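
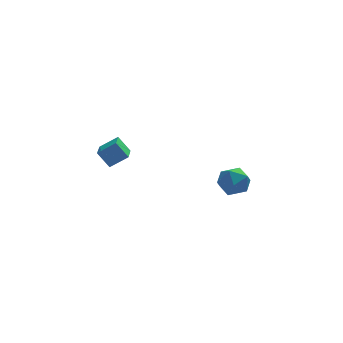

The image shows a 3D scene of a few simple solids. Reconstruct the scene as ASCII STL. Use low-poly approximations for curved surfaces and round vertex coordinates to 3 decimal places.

solid 
facet normal -0.831 0.004 -0.557
outer loop
vertex -3.814 -2.39 4.142
vertex -3.531 -0.943 3.731
vertex -3.263 -2.732 3.317
endloop
endfacet
facet normal -0.185 -0.945 0.268
outer loop
vertex -2.349 -2.737 3.929
vertex -3.814 -2.39 4.142
vertex -3.263 -2.732 3.317
endloop
endfacet
facet normal -0.831 0.004 -0.557
outer loop
vertex -3.263 -2.732 3.317
vertex -3.531 -0.943 3.731
vertex -2.98 -1.285 2.906
endloop
endfacet
facet normal 0.525 -0.326 -0.786
outer loop
vertex -2.98 -1.285 2.906
vertex -2.349 -2.737 3.929
vertex -3.263 -2.732 3.317
endloop
endfacet
facet normal -0.525 0.326 0.786
outer loop
vertex -3.814 -2.39 4.142
vertex -2.617 -0.948 4.343
vertex -3.531 -0.943 3.731
endloop
endfacet
facet normal -0.185 -0.945 0.268
outer loop
vertex -2.9 -2.395 4.754
vertex -3.814 -2.39 4.142
vertex -2.349 -2.737 3.929
endloop
endfacet
facet normal -0.525 0.326 0.786
outer loop
vertex -2.9 -2.395 4.754
vertex -2.617 -0.948 4.343
vertex -3.814 -2.39 4.142
endloop
endfacet
facet normal 0.185 0.945 -0.268
outer loop
vertex -3.531 -0.943 3.731
vertex -2.617 -0.948 4.343
vertex -2.98 -1.285 2.906
endloop
endfacet
facet normal 0.525 -0.326 -0.786
outer loop
vertex -2.066 -1.29 3.518
vertex -2.349 -2.737 3.929
vertex -2.98 -1.285 2.906
endloop
endfacet
facet normal 0.185 0.945 -0.268
outer loop
vertex -2.98 -1.285 2.906
vertex -2.617 -0.948 4.343
vertex -2.066 -1.29 3.518
endloop
endfacet
facet normal 0.831 -0.004 0.557
outer loop
vertex -2.066 -1.29 3.518
vertex -2.9 -2.395 4.754
vertex -2.349 -2.737 3.929
endloop
endfacet
facet normal 0.831 -0.004 0.557
outer loop
vertex -2.617 -0.948 4.343
vertex -2.9 -2.395 4.754
vertex -2.066 -1.29 3.518
endloop
endfacet
facet normal -0.927 0.375 -0.019
outer loop
vertex 2.994 1.932 -1.463
vertex 2.719 1.289 -0.75
vertex 3.078 2.188 -0.501
endloop
endfacet
facet normal -0.447 0.873 -0.193
outer loop
vertex 2.994 1.932 -1.463
vertex 3.078 2.188 -0.501
vertex 3.806 2.418 -1.144
endloop
endfacet
facet normal -0.084 0.641 -0.763
outer loop
vertex 2.994 1.932 -1.463
vertex 3.806 2.418 -1.144
vertex 3.898 1.662 -1.79
endloop
endfacet
facet normal -0.340 0.000 -0.940
outer loop
vertex 2.994 1.932 -1.463
vertex 3.898 1.662 -1.79
vertex 3.226 0.965 -1.547
endloop
endfacet
facet normal -0.861 -0.165 -0.481
outer loop
vertex 2.994 1.932 -1.463
vertex 3.226 0.965 -1.547
vertex 2.719 1.289 -0.75
endloop
endfacet
facet normal 0.013 0.937 0.350
outer loop
vertex 3.806 2.418 -1.144
vertex 3.078 2.188 -0.501
vertex 4.034 2.075 -0.233
endloop
endfacet
facet normal -0.764 0.130 0.631
outer loop
vertex 3.078 2.188 -0.501
vertex 2.719 1.289 -0.75
vertex 3.362 1.378 0.01
endloop
endfacet
facet normal -0.658 -0.744 -0.116
outer loop
vertex 2.719 1.289 -0.75
vertex 3.226 0.965 -1.547
vertex 3.454 0.622 -0.636
endloop
endfacet
facet normal 0.184 -0.477 -0.859
outer loop
vertex 3.226 0.965 -1.547
vertex 3.898 1.662 -1.79
vertex 4.182 0.852 -1.279
endloop
endfacet
facet normal 0.598 0.561 -0.572
outer loop
vertex 3.898 1.662 -1.79
vertex 3.806 2.418 -1.144
vertex 4.541 1.751 -1.03
endloop
endfacet
facet normal 0.340 -0.000 0.940
outer loop
vertex 4.266 1.108 -0.317
vertex 4.034 2.075 -0.233
vertex 3.362 1.378 0.01
endloop
endfacet
facet normal 0.084 -0.641 0.763
outer loop
vertex 4.266 1.108 -0.317
vertex 3.362 1.378 0.01
vertex 3.454 0.622 -0.636
endloop
endfacet
facet normal 0.447 -0.873 0.193
outer loop
vertex 4.266 1.108 -0.317
vertex 3.454 0.622 -0.636
vertex 4.182 0.852 -1.279
endloop
endfacet
facet normal 0.927 -0.375 0.019
outer loop
vertex 4.266 1.108 -0.317
vertex 4.182 0.852 -1.279
vertex 4.541 1.751 -1.03
endloop
endfacet
facet normal 0.861 0.165 0.481
outer loop
vertex 4.266 1.108 -0.317
vertex 4.541 1.751 -1.03
vertex 4.034 2.075 -0.233
endloop
endfacet
facet normal -0.184 0.477 0.859
outer loop
vertex 3.362 1.378 0.01
vertex 4.034 2.075 -0.233
vertex 3.078 2.188 -0.501
endloop
endfacet
facet normal -0.598 -0.561 0.572
outer loop
vertex 3.454 0.622 -0.636
vertex 3.362 1.378 0.01
vertex 2.719 1.289 -0.75
endloop
endfacet
facet normal -0.013 -0.937 -0.350
outer loop
vertex 4.182 0.852 -1.279
vertex 3.454 0.622 -0.636
vertex 3.226 0.965 -1.547
endloop
endfacet
facet normal 0.764 -0.130 -0.631
outer loop
vertex 4.541 1.751 -1.03
vertex 4.182 0.852 -1.279
vertex 3.898 1.662 -1.79
endloop
endfacet
facet normal 0.658 0.744 0.116
outer loop
vertex 4.034 2.075 -0.233
vertex 4.541 1.751 -1.03
vertex 3.806 2.418 -1.144
endloop
endfacet

endsolid


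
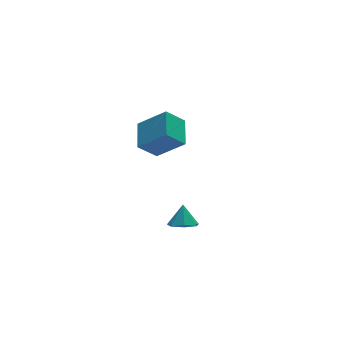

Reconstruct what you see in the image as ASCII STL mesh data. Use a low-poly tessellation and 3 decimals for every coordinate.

solid 
facet normal -0.205 -0.497 -0.843
outer loop
vertex -2.505 -4.751 -0.456
vertex -2.961 -4.153 -0.697
vertex -2.188 -4.264 -0.82
endloop
endfacet
facet normal 0.845 -0.170 0.508
outer loop
vertex -2.505 -4.751 -0.456
vertex -2.188 -4.264 -0.82
vertex -2.719 -3.567 0.297
endloop
endfacet
facet normal -0.206 -0.498 -0.842
outer loop
vertex -2.188 -4.264 -0.82
vertex -2.961 -4.153 -0.697
vertex -2.454 -3.694 -1.092
endloop
endfacet
facet normal 0.875 0.468 0.124
outer loop
vertex -2.188 -4.264 -0.82
vertex -2.454 -3.694 -1.092
vertex -2.719 -3.567 0.297
endloop
endfacet
facet normal -0.206 -0.498 -0.843
outer loop
vertex -2.454 -3.694 -1.092
vertex -2.961 -4.153 -0.697
vertex -3.101 -3.469 -1.067
endloop
endfacet
facet normal 0.328 0.945 -0.024
outer loop
vertex -2.454 -3.694 -1.092
vertex -3.101 -3.469 -1.067
vertex -2.719 -3.567 0.297
endloop
endfacet
facet normal -0.204 -0.498 -0.843
outer loop
vertex -3.101 -3.469 -1.067
vertex -2.961 -4.153 -0.697
vertex -3.643 -3.76 -0.764
endloop
endfacet
facet normal -0.389 0.905 0.174
outer loop
vertex -3.101 -3.469 -1.067
vertex -3.643 -3.76 -0.764
vertex -2.719 -3.567 0.297
endloop
endfacet
facet normal -0.204 -0.497 -0.843
outer loop
vertex -3.643 -3.76 -0.764
vertex -2.961 -4.153 -0.697
vertex -3.671 -4.347 -0.411
endloop
endfacet
facet normal -0.731 0.377 0.568
outer loop
vertex -3.643 -3.76 -0.764
vertex -3.671 -4.347 -0.411
vertex -2.719 -3.567 0.297
endloop
endfacet
facet normal -0.204 -0.497 -0.844
outer loop
vertex -3.671 -4.347 -0.411
vertex -2.961 -4.153 -0.697
vertex -3.164 -4.788 -0.274
endloop
endfacet
facet normal -0.444 -0.242 0.863
outer loop
vertex -3.671 -4.347 -0.411
vertex -3.164 -4.788 -0.274
vertex -2.719 -3.567 0.297
endloop
endfacet
facet normal -0.205 -0.496 -0.844
outer loop
vertex -3.164 -4.788 -0.274
vertex -2.961 -4.153 -0.697
vertex -2.505 -4.751 -0.456
endloop
endfacet
facet normal 0.258 -0.485 0.836
outer loop
vertex -3.164 -4.788 -0.274
vertex -2.505 -4.751 -0.456
vertex -2.719 -3.567 0.297
endloop
endfacet
facet normal -0.600 0.466 -0.650
outer loop
vertex -2.822 2.067 0.353
vertex -2.199 3.585 0.867
vertex -1.802 1.987 -0.646
endloop
endfacet
facet normal -0.362 -0.883 -0.299
outer loop
vertex -0.601 1.055 0.653
vertex -2.822 2.067 0.353
vertex -1.802 1.987 -0.646
endloop
endfacet
facet normal -0.601 0.466 -0.650
outer loop
vertex -1.802 1.987 -0.646
vertex -2.199 3.585 0.867
vertex -1.18 3.506 -0.132
endloop
endfacet
facet normal 0.713 -0.055 -0.699
outer loop
vertex -1.18 3.506 -0.132
vertex -0.601 1.055 0.653
vertex -1.802 1.987 -0.646
endloop
endfacet
facet normal -0.713 0.056 0.699
outer loop
vertex -2.822 2.067 0.353
vertex -0.998 2.653 2.166
vertex -2.199 3.585 0.867
endloop
endfacet
facet normal -0.362 -0.883 -0.299
outer loop
vertex -1.62 1.134 1.652
vertex -2.822 2.067 0.353
vertex -0.601 1.055 0.653
endloop
endfacet
facet normal -0.713 0.055 0.699
outer loop
vertex -1.62 1.134 1.652
vertex -0.998 2.653 2.166
vertex -2.822 2.067 0.353
endloop
endfacet
facet normal 0.362 0.883 0.299
outer loop
vertex -2.199 3.585 0.867
vertex -0.998 2.653 2.166
vertex -1.18 3.506 -0.132
endloop
endfacet
facet normal 0.713 -0.056 -0.699
outer loop
vertex 0.022 2.573 1.167
vertex -0.601 1.055 0.653
vertex -1.18 3.506 -0.132
endloop
endfacet
facet normal 0.362 0.883 0.299
outer loop
vertex -1.18 3.506 -0.132
vertex -0.998 2.653 2.166
vertex 0.022 2.573 1.167
endloop
endfacet
facet normal 0.601 -0.466 0.649
outer loop
vertex 0.022 2.573 1.167
vertex -1.62 1.134 1.652
vertex -0.601 1.055 0.653
endloop
endfacet
facet normal 0.600 -0.466 0.650
outer loop
vertex -0.998 2.653 2.166
vertex -1.62 1.134 1.652
vertex 0.022 2.573 1.167
endloop
endfacet

endsolid


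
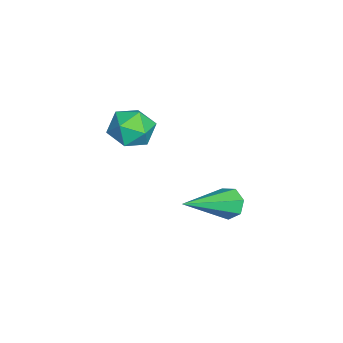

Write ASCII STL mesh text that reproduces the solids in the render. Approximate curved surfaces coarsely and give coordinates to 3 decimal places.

solid 
facet normal -0.525 0.592 0.612
outer loop
vertex -2.016 1.797 1.028
vertex -2.425 1.272 1.185
vertex -1.862 1.389 1.555
endloop
endfacet
facet normal 0.157 0.803 0.575
outer loop
vertex -2.016 1.797 1.028
vertex -1.862 1.389 1.555
vertex -1.37 1.598 1.129
endloop
endfacet
facet normal 0.308 0.945 -0.108
outer loop
vertex -2.016 1.797 1.028
vertex -1.37 1.598 1.129
vertex -1.628 1.61 0.497
endloop
endfacet
facet normal -0.280 0.823 -0.494
outer loop
vertex -2.016 1.797 1.028
vertex -1.628 1.61 0.497
vertex -2.28 1.409 0.531
endloop
endfacet
facet normal -0.795 0.605 -0.050
outer loop
vertex -2.016 1.797 1.028
vertex -2.28 1.409 0.531
vertex -2.425 1.272 1.185
endloop
endfacet
facet normal 0.568 0.257 0.782
outer loop
vertex -1.37 1.598 1.129
vertex -1.862 1.389 1.555
vertex -1.38 0.951 1.349
endloop
endfacet
facet normal -0.535 -0.084 0.841
outer loop
vertex -1.862 1.389 1.555
vertex -2.425 1.272 1.185
vertex -2.032 0.75 1.383
endloop
endfacet
facet normal -0.972 -0.063 -0.229
outer loop
vertex -2.425 1.272 1.185
vertex -2.28 1.409 0.531
vertex -2.29 0.762 0.751
endloop
endfacet
facet normal -0.139 0.292 -0.946
outer loop
vertex -2.28 1.409 0.531
vertex -1.628 1.61 0.497
vertex -1.798 0.971 0.325
endloop
endfacet
facet normal 0.811 0.489 -0.322
outer loop
vertex -1.628 1.61 0.497
vertex -1.37 1.598 1.129
vertex -1.235 1.088 0.695
endloop
endfacet
facet normal 0.280 -0.823 0.494
outer loop
vertex -1.644 0.563 0.852
vertex -1.38 0.951 1.349
vertex -2.032 0.75 1.383
endloop
endfacet
facet normal -0.308 -0.945 0.108
outer loop
vertex -1.644 0.563 0.852
vertex -2.032 0.75 1.383
vertex -2.29 0.762 0.751
endloop
endfacet
facet normal -0.157 -0.803 -0.575
outer loop
vertex -1.644 0.563 0.852
vertex -2.29 0.762 0.751
vertex -1.798 0.971 0.325
endloop
endfacet
facet normal 0.525 -0.592 -0.612
outer loop
vertex -1.644 0.563 0.852
vertex -1.798 0.971 0.325
vertex -1.235 1.088 0.695
endloop
endfacet
facet normal 0.795 -0.605 0.050
outer loop
vertex -1.644 0.563 0.852
vertex -1.235 1.088 0.695
vertex -1.38 0.951 1.349
endloop
endfacet
facet normal 0.139 -0.292 0.946
outer loop
vertex -2.032 0.75 1.383
vertex -1.38 0.951 1.349
vertex -1.862 1.389 1.555
endloop
endfacet
facet normal -0.811 -0.489 0.322
outer loop
vertex -2.29 0.762 0.751
vertex -2.032 0.75 1.383
vertex -2.425 1.272 1.185
endloop
endfacet
facet normal -0.568 -0.257 -0.782
outer loop
vertex -1.798 0.971 0.325
vertex -2.29 0.762 0.751
vertex -2.28 1.409 0.531
endloop
endfacet
facet normal 0.535 0.084 -0.841
outer loop
vertex -1.235 1.088 0.695
vertex -1.798 0.971 0.325
vertex -1.628 1.61 0.497
endloop
endfacet
facet normal 0.972 0.063 0.229
outer loop
vertex -1.38 0.951 1.349
vertex -1.235 1.088 0.695
vertex -1.37 1.598 1.129
endloop
endfacet
facet normal -0.669 0.543 -0.507
outer loop
vertex -2.076 3.99 -2.455
vertex -2.433 3.637 -2.362
vertex -2.311 4.047 -2.084
endloop
endfacet
facet normal 0.658 0.686 0.311
outer loop
vertex -2.076 3.99 -2.455
vertex -2.311 4.047 -2.084
vertex -1.107 2.563 -1.358
endloop
endfacet
facet normal -0.670 0.543 -0.507
outer loop
vertex -2.311 4.047 -2.084
vertex -2.433 3.637 -2.362
vertex -2.637 3.796 -1.922
endloop
endfacet
facet normal 0.065 0.480 0.875
outer loop
vertex -2.311 4.047 -2.084
vertex -2.637 3.796 -1.922
vertex -1.107 2.563 -1.358
endloop
endfacet
facet normal -0.670 0.543 -0.507
outer loop
vertex -2.637 3.796 -1.922
vertex -2.433 3.637 -2.362
vertex -2.81 3.425 -2.091
endloop
endfacet
facet normal -0.464 -0.179 0.868
outer loop
vertex -2.637 3.796 -1.922
vertex -2.81 3.425 -2.091
vertex -1.107 2.563 -1.358
endloop
endfacet
facet normal -0.670 0.542 -0.508
outer loop
vertex -2.81 3.425 -2.091
vertex -2.433 3.637 -2.362
vertex -2.698 3.214 -2.464
endloop
endfacet
facet normal -0.529 -0.797 0.292
outer loop
vertex -2.81 3.425 -2.091
vertex -2.698 3.214 -2.464
vertex -1.107 2.563 -1.358
endloop
endfacet
facet normal -0.670 0.542 -0.507
outer loop
vertex -2.698 3.214 -2.464
vertex -2.433 3.637 -2.362
vertex -2.387 3.322 -2.76
endloop
endfacet
facet normal -0.081 -0.906 -0.416
outer loop
vertex -2.698 3.214 -2.464
vertex -2.387 3.322 -2.76
vertex -1.107 2.563 -1.358
endloop
endfacet
facet normal -0.670 0.542 -0.507
outer loop
vertex -2.387 3.322 -2.76
vertex -2.433 3.637 -2.362
vertex -2.111 3.667 -2.756
endloop
endfacet
facet normal 0.542 -0.425 -0.725
outer loop
vertex -2.387 3.322 -2.76
vertex -2.111 3.667 -2.756
vertex -1.107 2.563 -1.358
endloop
endfacet
facet normal -0.670 0.544 -0.506
outer loop
vertex -2.111 3.667 -2.756
vertex -2.433 3.637 -2.362
vertex -2.076 3.99 -2.455
endloop
endfacet
facet normal 0.871 0.281 -0.403
outer loop
vertex -2.111 3.667 -2.756
vertex -2.076 3.99 -2.455
vertex -1.107 2.563 -1.358
endloop
endfacet

endsolid


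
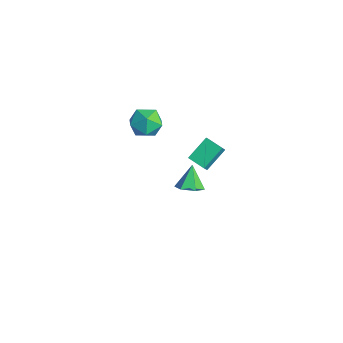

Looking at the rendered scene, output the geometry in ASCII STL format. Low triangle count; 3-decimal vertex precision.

solid 
facet normal 0.472 -0.341 -0.813
outer loop
vertex -1.881 1.364 -4.039
vertex -2.645 1.349 -4.476
vertex -2.144 2.073 -4.489
endloop
endfacet
facet normal 0.544 0.584 0.603
outer loop
vertex -1.881 1.364 -4.039
vertex -2.144 2.073 -4.489
vertex -3.395 1.891 -3.184
endloop
endfacet
facet normal 0.472 -0.342 -0.812
outer loop
vertex -2.144 2.073 -4.489
vertex -2.645 1.349 -4.476
vertex -2.908 2.058 -4.927
endloop
endfacet
facet normal -0.064 0.995 0.077
outer loop
vertex -2.144 2.073 -4.489
vertex -2.908 2.058 -4.927
vertex -3.395 1.891 -3.184
endloop
endfacet
facet normal 0.472 -0.342 -0.813
outer loop
vertex -2.908 2.058 -4.927
vertex -2.645 1.349 -4.476
vertex -3.408 1.334 -4.913
endloop
endfacet
facet normal -0.812 0.557 -0.173
outer loop
vertex -2.908 2.058 -4.927
vertex -3.408 1.334 -4.913
vertex -3.395 1.891 -3.184
endloop
endfacet
facet normal 0.472 -0.341 -0.813
outer loop
vertex -3.408 1.334 -4.913
vertex -2.645 1.349 -4.476
vertex -3.145 0.625 -4.463
endloop
endfacet
facet normal -0.952 -0.289 0.100
outer loop
vertex -3.408 1.334 -4.913
vertex -3.145 0.625 -4.463
vertex -3.395 1.891 -3.184
endloop
endfacet
facet normal 0.472 -0.340 -0.813
outer loop
vertex -3.145 0.625 -4.463
vertex -2.645 1.349 -4.476
vertex -2.381 0.64 -4.026
endloop
endfacet
facet normal -0.344 -0.700 0.626
outer loop
vertex -3.145 0.625 -4.463
vertex -2.381 0.64 -4.026
vertex -3.395 1.891 -3.184
endloop
endfacet
facet normal 0.472 -0.340 -0.813
outer loop
vertex -2.381 0.64 -4.026
vertex -2.645 1.349 -4.476
vertex -1.881 1.364 -4.039
endloop
endfacet
facet normal 0.403 -0.263 0.876
outer loop
vertex -2.381 0.64 -4.026
vertex -1.881 1.364 -4.039
vertex -3.395 1.891 -3.184
endloop
endfacet
facet normal -0.452 0.434 -0.779
outer loop
vertex -0.602 1.509 1.957
vertex 0.364 1.998 1.669
vertex -0.231 0.233 1.03
endloop
endfacet
facet normal -0.862 -0.437 0.257
outer loop
vertex 0.176 -0.158 1.731
vertex -0.602 1.509 1.957
vertex -0.231 0.233 1.03
endloop
endfacet
facet normal -0.452 0.434 -0.779
outer loop
vertex -0.231 0.233 1.03
vertex 0.364 1.998 1.669
vertex 0.735 0.722 0.742
endloop
endfacet
facet normal 0.228 -0.788 -0.572
outer loop
vertex 0.735 0.722 0.742
vertex 0.176 -0.158 1.731
vertex -0.231 0.233 1.03
endloop
endfacet
facet normal -0.228 0.788 0.572
outer loop
vertex -0.602 1.509 1.957
vertex 0.771 1.607 2.37
vertex 0.364 1.998 1.669
endloop
endfacet
facet normal -0.862 -0.437 0.257
outer loop
vertex -0.195 1.118 2.658
vertex -0.602 1.509 1.957
vertex 0.176 -0.158 1.731
endloop
endfacet
facet normal -0.228 0.788 0.572
outer loop
vertex -0.195 1.118 2.658
vertex 0.771 1.607 2.37
vertex -0.602 1.509 1.957
endloop
endfacet
facet normal 0.862 0.437 -0.257
outer loop
vertex 0.364 1.998 1.669
vertex 0.771 1.607 2.37
vertex 0.735 0.722 0.742
endloop
endfacet
facet normal 0.228 -0.788 -0.572
outer loop
vertex 1.142 0.331 1.443
vertex 0.176 -0.158 1.731
vertex 0.735 0.722 0.742
endloop
endfacet
facet normal 0.862 0.437 -0.257
outer loop
vertex 0.735 0.722 0.742
vertex 0.771 1.607 2.37
vertex 1.142 0.331 1.443
endloop
endfacet
facet normal 0.452 -0.434 0.779
outer loop
vertex 1.142 0.331 1.443
vertex -0.195 1.118 2.658
vertex 0.176 -0.158 1.731
endloop
endfacet
facet normal 0.452 -0.434 0.779
outer loop
vertex 0.771 1.607 2.37
vertex -0.195 1.118 2.658
vertex 1.142 0.331 1.443
endloop
endfacet
facet normal -0.065 0.087 0.994
outer loop
vertex -2.237 -0.916 4.238
vertex -2.672 -1.895 4.295
vertex -1.608 -1.777 4.354
endloop
endfacet
facet normal 0.490 0.458 0.741
outer loop
vertex -2.237 -0.916 4.238
vertex -1.608 -1.777 4.354
vertex -1.324 -0.992 3.681
endloop
endfacet
facet normal 0.242 0.932 0.269
outer loop
vertex -2.237 -0.916 4.238
vertex -1.324 -0.992 3.681
vertex -2.212 -0.625 3.206
endloop
endfacet
facet normal -0.467 0.854 0.230
outer loop
vertex -2.237 -0.916 4.238
vertex -2.212 -0.625 3.206
vertex -3.046 -1.183 3.586
endloop
endfacet
facet normal -0.656 0.331 0.678
outer loop
vertex -2.237 -0.916 4.238
vertex -3.046 -1.183 3.586
vertex -2.672 -1.895 4.295
endloop
endfacet
facet normal 0.919 0.006 0.395
outer loop
vertex -1.324 -0.992 3.681
vertex -1.608 -1.777 4.354
vertex -1.194 -2.017 3.394
endloop
endfacet
facet normal 0.021 -0.595 0.803
outer loop
vertex -1.608 -1.777 4.354
vertex -2.672 -1.895 4.295
vertex -2.028 -2.575 3.774
endloop
endfacet
facet normal -0.935 -0.200 0.292
outer loop
vertex -2.672 -1.895 4.295
vertex -3.046 -1.183 3.586
vertex -2.916 -2.208 3.299
endloop
endfacet
facet normal -0.629 0.646 -0.433
outer loop
vertex -3.046 -1.183 3.586
vertex -2.212 -0.625 3.206
vertex -2.632 -1.423 2.626
endloop
endfacet
facet normal 0.517 0.772 -0.369
outer loop
vertex -2.212 -0.625 3.206
vertex -1.324 -0.992 3.681
vertex -1.568 -1.305 2.685
endloop
endfacet
facet normal 0.467 -0.854 -0.230
outer loop
vertex -2.003 -2.284 2.742
vertex -1.194 -2.017 3.394
vertex -2.028 -2.575 3.774
endloop
endfacet
facet normal -0.242 -0.932 -0.269
outer loop
vertex -2.003 -2.284 2.742
vertex -2.028 -2.575 3.774
vertex -2.916 -2.208 3.299
endloop
endfacet
facet normal -0.490 -0.458 -0.741
outer loop
vertex -2.003 -2.284 2.742
vertex -2.916 -2.208 3.299
vertex -2.632 -1.423 2.626
endloop
endfacet
facet normal 0.065 -0.087 -0.994
outer loop
vertex -2.003 -2.284 2.742
vertex -2.632 -1.423 2.626
vertex -1.568 -1.305 2.685
endloop
endfacet
facet normal 0.656 -0.331 -0.678
outer loop
vertex -2.003 -2.284 2.742
vertex -1.568 -1.305 2.685
vertex -1.194 -2.017 3.394
endloop
endfacet
facet normal 0.629 -0.646 0.433
outer loop
vertex -2.028 -2.575 3.774
vertex -1.194 -2.017 3.394
vertex -1.608 -1.777 4.354
endloop
endfacet
facet normal -0.517 -0.772 0.369
outer loop
vertex -2.916 -2.208 3.299
vertex -2.028 -2.575 3.774
vertex -2.672 -1.895 4.295
endloop
endfacet
facet normal -0.919 -0.006 -0.395
outer loop
vertex -2.632 -1.423 2.626
vertex -2.916 -2.208 3.299
vertex -3.046 -1.183 3.586
endloop
endfacet
facet normal -0.021 0.595 -0.803
outer loop
vertex -1.568 -1.305 2.685
vertex -2.632 -1.423 2.626
vertex -2.212 -0.625 3.206
endloop
endfacet
facet normal 0.935 0.200 -0.292
outer loop
vertex -1.194 -2.017 3.394
vertex -1.568 -1.305 2.685
vertex -1.324 -0.992 3.681
endloop
endfacet

endsolid


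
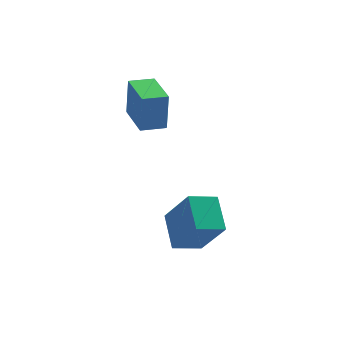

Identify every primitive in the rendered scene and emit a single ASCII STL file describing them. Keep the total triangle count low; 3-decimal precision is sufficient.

solid 
facet normal -0.996 0.043 0.084
outer loop
vertex 1.025 3.089 3.346
vertex 1.08 4.708 3.169
vertex 0.894 2.932 1.87
endloop
endfacet
facet normal -0.033 -0.994 0.109
outer loop
vertex 1.84 2.892 1.791
vertex 1.025 3.089 3.346
vertex 0.894 2.932 1.87
endloop
endfacet
facet normal -0.996 0.043 0.084
outer loop
vertex 0.894 2.932 1.87
vertex 1.08 4.708 3.169
vertex 0.949 4.552 1.694
endloop
endfacet
facet normal -0.087 -0.105 -0.991
outer loop
vertex 0.949 4.552 1.694
vertex 1.84 2.892 1.791
vertex 0.894 2.932 1.87
endloop
endfacet
facet normal 0.087 0.105 0.991
outer loop
vertex 1.025 3.089 3.346
vertex 2.026 4.668 3.09
vertex 1.08 4.708 3.169
endloop
endfacet
facet normal -0.034 -0.994 0.108
outer loop
vertex 1.971 3.048 3.266
vertex 1.025 3.089 3.346
vertex 1.84 2.892 1.791
endloop
endfacet
facet normal 0.088 0.105 0.991
outer loop
vertex 1.971 3.048 3.266
vertex 2.026 4.668 3.09
vertex 1.025 3.089 3.346
endloop
endfacet
facet normal 0.033 0.994 -0.108
outer loop
vertex 1.08 4.708 3.169
vertex 2.026 4.668 3.09
vertex 0.949 4.552 1.694
endloop
endfacet
facet normal -0.088 -0.105 -0.991
outer loop
vertex 1.895 4.511 1.614
vertex 1.84 2.892 1.791
vertex 0.949 4.552 1.694
endloop
endfacet
facet normal 0.034 0.993 -0.109
outer loop
vertex 0.949 4.552 1.694
vertex 2.026 4.668 3.09
vertex 1.895 4.511 1.614
endloop
endfacet
facet normal 0.996 -0.043 -0.084
outer loop
vertex 1.895 4.511 1.614
vertex 1.971 3.048 3.266
vertex 1.84 2.892 1.791
endloop
endfacet
facet normal 0.996 -0.043 -0.084
outer loop
vertex 2.026 4.668 3.09
vertex 1.971 3.048 3.266
vertex 1.895 4.511 1.614
endloop
endfacet
facet normal -0.951 -0.014 0.309
outer loop
vertex 1.469 -0.976 -0.424
vertex 1.658 0.288 0.216
vertex 0.946 -0.104 -1.993
endloop
endfacet
facet normal -0.132 -0.884 -0.448
outer loop
vertex 2.002 -0.088 -2.336
vertex 1.469 -0.976 -0.424
vertex 0.946 -0.104 -1.993
endloop
endfacet
facet normal -0.951 -0.014 0.309
outer loop
vertex 0.946 -0.104 -1.993
vertex 1.658 0.288 0.216
vertex 1.135 1.161 -1.353
endloop
endfacet
facet normal -0.280 0.466 -0.839
outer loop
vertex 1.135 1.161 -1.353
vertex 2.002 -0.088 -2.336
vertex 0.946 -0.104 -1.993
endloop
endfacet
facet normal 0.280 -0.467 0.839
outer loop
vertex 1.469 -0.976 -0.424
vertex 2.714 0.304 -0.127
vertex 1.658 0.288 0.216
endloop
endfacet
facet normal -0.133 -0.884 -0.448
outer loop
vertex 2.525 -0.961 -0.767
vertex 1.469 -0.976 -0.424
vertex 2.002 -0.088 -2.336
endloop
endfacet
facet normal 0.279 -0.466 0.839
outer loop
vertex 2.525 -0.961 -0.767
vertex 2.714 0.304 -0.127
vertex 1.469 -0.976 -0.424
endloop
endfacet
facet normal 0.132 0.884 0.448
outer loop
vertex 1.658 0.288 0.216
vertex 2.714 0.304 -0.127
vertex 1.135 1.161 -1.353
endloop
endfacet
facet normal -0.279 0.467 -0.839
outer loop
vertex 2.191 1.176 -1.696
vertex 2.002 -0.088 -2.336
vertex 1.135 1.161 -1.353
endloop
endfacet
facet normal 0.133 0.884 0.447
outer loop
vertex 1.135 1.161 -1.353
vertex 2.714 0.304 -0.127
vertex 2.191 1.176 -1.696
endloop
endfacet
facet normal 0.951 0.014 -0.309
outer loop
vertex 2.191 1.176 -1.696
vertex 2.525 -0.961 -0.767
vertex 2.002 -0.088 -2.336
endloop
endfacet
facet normal 0.951 0.014 -0.309
outer loop
vertex 2.714 0.304 -0.127
vertex 2.525 -0.961 -0.767
vertex 2.191 1.176 -1.696
endloop
endfacet

endsolid


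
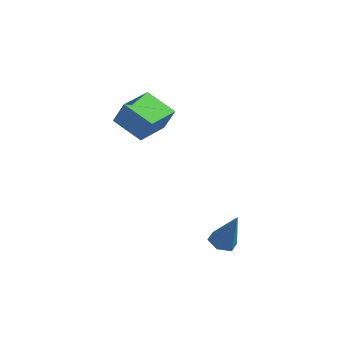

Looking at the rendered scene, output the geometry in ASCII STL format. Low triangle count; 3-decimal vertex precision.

solid 
facet normal -0.851 0.390 0.351
outer loop
vertex -3.878 2.881 1.936
vertex -3.137 4.851 1.547
vertex -4.449 2.833 0.604
endloop
endfacet
facet normal -0.346 -0.920 0.182
outer loop
vertex -2.823 2.089 -0.067
vertex -3.878 2.881 1.936
vertex -4.449 2.833 0.604
endloop
endfacet
facet normal -0.851 0.390 0.351
outer loop
vertex -4.449 2.833 0.604
vertex -3.137 4.851 1.547
vertex -3.708 4.803 0.215
endloop
endfacet
facet normal -0.394 -0.033 -0.918
outer loop
vertex -3.708 4.803 0.215
vertex -2.823 2.089 -0.067
vertex -4.449 2.833 0.604
endloop
endfacet
facet normal 0.394 0.033 0.918
outer loop
vertex -3.878 2.881 1.936
vertex -1.511 4.107 0.876
vertex -3.137 4.851 1.547
endloop
endfacet
facet normal -0.346 -0.920 0.182
outer loop
vertex -2.252 2.137 1.265
vertex -3.878 2.881 1.936
vertex -2.823 2.089 -0.067
endloop
endfacet
facet normal 0.394 0.033 0.918
outer loop
vertex -2.252 2.137 1.265
vertex -1.511 4.107 0.876
vertex -3.878 2.881 1.936
endloop
endfacet
facet normal 0.346 0.920 -0.182
outer loop
vertex -3.137 4.851 1.547
vertex -1.511 4.107 0.876
vertex -3.708 4.803 0.215
endloop
endfacet
facet normal -0.394 -0.033 -0.918
outer loop
vertex -2.082 4.059 -0.456
vertex -2.823 2.089 -0.067
vertex -3.708 4.803 0.215
endloop
endfacet
facet normal 0.346 0.920 -0.182
outer loop
vertex -3.708 4.803 0.215
vertex -1.511 4.107 0.876
vertex -2.082 4.059 -0.456
endloop
endfacet
facet normal 0.851 -0.390 -0.351
outer loop
vertex -2.082 4.059 -0.456
vertex -2.252 2.137 1.265
vertex -2.823 2.089 -0.067
endloop
endfacet
facet normal 0.851 -0.390 -0.351
outer loop
vertex -1.511 4.107 0.876
vertex -2.252 2.137 1.265
vertex -2.082 4.059 -0.456
endloop
endfacet
facet normal -0.342 -0.044 -0.939
outer loop
vertex 3.06 -2.434 -3.215
vertex 2.387 -2.706 -2.957
vertex 2.492 -1.947 -3.031
endloop
endfacet
facet normal 0.660 0.750 0.052
outer loop
vertex 3.06 -2.434 -3.215
vertex 2.492 -1.947 -3.031
vertex 3.093 -2.614 -1.023
endloop
endfacet
facet normal -0.342 -0.044 -0.939
outer loop
vertex 2.492 -1.947 -3.031
vertex 2.387 -2.706 -2.957
vertex 1.82 -2.22 -2.773
endloop
endfacet
facet normal -0.226 0.902 0.367
outer loop
vertex 2.492 -1.947 -3.031
vertex 1.82 -2.22 -2.773
vertex 3.093 -2.614 -1.023
endloop
endfacet
facet normal -0.343 -0.045 -0.938
outer loop
vertex 1.82 -2.22 -2.773
vertex 2.387 -2.706 -2.957
vertex 1.715 -2.979 -2.698
endloop
endfacet
facet normal -0.779 0.167 0.604
outer loop
vertex 1.82 -2.22 -2.773
vertex 1.715 -2.979 -2.698
vertex 3.093 -2.614 -1.023
endloop
endfacet
facet normal -0.343 -0.046 -0.938
outer loop
vertex 1.715 -2.979 -2.698
vertex 2.387 -2.706 -2.957
vertex 2.283 -3.465 -2.882
endloop
endfacet
facet normal -0.448 -0.723 0.526
outer loop
vertex 1.715 -2.979 -2.698
vertex 2.283 -3.465 -2.882
vertex 3.093 -2.614 -1.023
endloop
endfacet
facet normal -0.342 -0.046 -0.939
outer loop
vertex 2.283 -3.465 -2.882
vertex 2.387 -2.706 -2.957
vertex 2.955 -3.193 -3.14
endloop
endfacet
facet normal 0.435 -0.875 0.211
outer loop
vertex 2.283 -3.465 -2.882
vertex 2.955 -3.193 -3.14
vertex 3.093 -2.614 -1.023
endloop
endfacet
facet normal -0.341 -0.046 -0.939
outer loop
vertex 2.955 -3.193 -3.14
vertex 2.387 -2.706 -2.957
vertex 3.06 -2.434 -3.215
endloop
endfacet
facet normal 0.990 -0.140 -0.026
outer loop
vertex 2.955 -3.193 -3.14
vertex 3.06 -2.434 -3.215
vertex 3.093 -2.614 -1.023
endloop
endfacet

endsolid


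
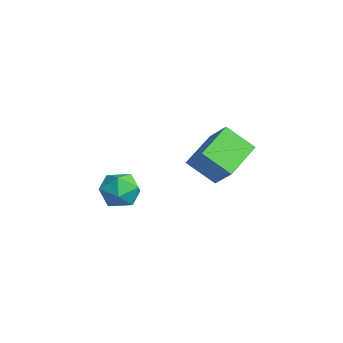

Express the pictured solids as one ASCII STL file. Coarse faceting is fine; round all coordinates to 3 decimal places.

solid 
facet normal -0.701 -0.193 -0.687
outer loop
vertex 0.268 1.749 1.799
vertex -0.676 3.087 2.386
vertex 0.902 2.583 0.917
endloop
endfacet
facet normal 0.543 -0.769 -0.337
outer loop
vertex 1.736 2.813 1.734
vertex 0.268 1.749 1.799
vertex 0.902 2.583 0.917
endloop
endfacet
facet normal -0.701 -0.193 -0.687
outer loop
vertex 0.902 2.583 0.917
vertex -0.676 3.087 2.386
vertex -0.042 3.921 1.504
endloop
endfacet
facet normal 0.463 0.609 -0.644
outer loop
vertex -0.042 3.921 1.504
vertex 1.736 2.813 1.734
vertex 0.902 2.583 0.917
endloop
endfacet
facet normal -0.463 -0.609 0.644
outer loop
vertex 0.268 1.749 1.799
vertex 0.158 3.317 3.203
vertex -0.676 3.087 2.386
endloop
endfacet
facet normal 0.543 -0.769 -0.337
outer loop
vertex 1.102 1.979 2.616
vertex 0.268 1.749 1.799
vertex 1.736 2.813 1.734
endloop
endfacet
facet normal -0.463 -0.609 0.644
outer loop
vertex 1.102 1.979 2.616
vertex 0.158 3.317 3.203
vertex 0.268 1.749 1.799
endloop
endfacet
facet normal -0.543 0.769 0.337
outer loop
vertex -0.676 3.087 2.386
vertex 0.158 3.317 3.203
vertex -0.042 3.921 1.504
endloop
endfacet
facet normal 0.463 0.609 -0.644
outer loop
vertex 0.792 4.151 2.321
vertex 1.736 2.813 1.734
vertex -0.042 3.921 1.504
endloop
endfacet
facet normal -0.543 0.769 0.337
outer loop
vertex -0.042 3.921 1.504
vertex 0.158 3.317 3.203
vertex 0.792 4.151 2.321
endloop
endfacet
facet normal 0.701 0.193 0.687
outer loop
vertex 0.792 4.151 2.321
vertex 1.102 1.979 2.616
vertex 1.736 2.813 1.734
endloop
endfacet
facet normal 0.701 0.193 0.687
outer loop
vertex 0.158 3.317 3.203
vertex 1.102 1.979 2.616
vertex 0.792 4.151 2.321
endloop
endfacet
facet normal -0.521 0.846 0.110
outer loop
vertex 0.6 -0.082 0.959
vertex -0.095 -0.524 1.066
vertex 0.373 -0.321 1.722
endloop
endfacet
facet normal 0.151 0.930 0.336
outer loop
vertex 0.6 -0.082 0.959
vertex 0.373 -0.321 1.722
vertex 1.17 -0.367 1.492
endloop
endfacet
facet normal 0.586 0.783 -0.208
outer loop
vertex 0.6 -0.082 0.959
vertex 1.17 -0.367 1.492
vertex 1.195 -0.598 0.695
endloop
endfacet
facet normal 0.185 0.608 -0.772
outer loop
vertex 0.6 -0.082 0.959
vertex 1.195 -0.598 0.695
vertex 0.413 -0.695 0.431
endloop
endfacet
facet normal -0.500 0.648 -0.575
outer loop
vertex 0.6 -0.082 0.959
vertex 0.413 -0.695 0.431
vertex -0.095 -0.524 1.066
endloop
endfacet
facet normal 0.271 0.451 0.850
outer loop
vertex 1.17 -0.367 1.492
vertex 0.373 -0.321 1.722
vertex 0.827 -0.985 1.929
endloop
endfacet
facet normal -0.816 0.315 0.485
outer loop
vertex 0.373 -0.321 1.722
vertex -0.095 -0.524 1.066
vertex 0.045 -1.082 1.665
endloop
endfacet
facet normal -0.782 -0.007 -0.624
outer loop
vertex -0.095 -0.524 1.066
vertex 0.413 -0.695 0.431
vertex 0.07 -1.313 0.868
endloop
endfacet
facet normal 0.327 -0.070 -0.942
outer loop
vertex 0.413 -0.695 0.431
vertex 1.195 -0.598 0.695
vertex 0.867 -1.359 0.638
endloop
endfacet
facet normal 0.977 0.212 -0.031
outer loop
vertex 1.195 -0.598 0.695
vertex 1.17 -0.367 1.492
vertex 1.335 -1.156 1.294
endloop
endfacet
facet normal -0.185 -0.608 0.772
outer loop
vertex 0.64 -1.598 1.401
vertex 0.827 -0.985 1.929
vertex 0.045 -1.082 1.665
endloop
endfacet
facet normal -0.586 -0.783 0.208
outer loop
vertex 0.64 -1.598 1.401
vertex 0.045 -1.082 1.665
vertex 0.07 -1.313 0.868
endloop
endfacet
facet normal -0.151 -0.930 -0.336
outer loop
vertex 0.64 -1.598 1.401
vertex 0.07 -1.313 0.868
vertex 0.867 -1.359 0.638
endloop
endfacet
facet normal 0.521 -0.846 -0.110
outer loop
vertex 0.64 -1.598 1.401
vertex 0.867 -1.359 0.638
vertex 1.335 -1.156 1.294
endloop
endfacet
facet normal 0.500 -0.648 0.575
outer loop
vertex 0.64 -1.598 1.401
vertex 1.335 -1.156 1.294
vertex 0.827 -0.985 1.929
endloop
endfacet
facet normal -0.327 0.070 0.942
outer loop
vertex 0.045 -1.082 1.665
vertex 0.827 -0.985 1.929
vertex 0.373 -0.321 1.722
endloop
endfacet
facet normal -0.977 -0.212 0.031
outer loop
vertex 0.07 -1.313 0.868
vertex 0.045 -1.082 1.665
vertex -0.095 -0.524 1.066
endloop
endfacet
facet normal -0.271 -0.451 -0.850
outer loop
vertex 0.867 -1.359 0.638
vertex 0.07 -1.313 0.868
vertex 0.413 -0.695 0.431
endloop
endfacet
facet normal 0.816 -0.315 -0.485
outer loop
vertex 1.335 -1.156 1.294
vertex 0.867 -1.359 0.638
vertex 1.195 -0.598 0.695
endloop
endfacet
facet normal 0.782 0.007 0.624
outer loop
vertex 0.827 -0.985 1.929
vertex 1.335 -1.156 1.294
vertex 1.17 -0.367 1.492
endloop
endfacet

endsolid


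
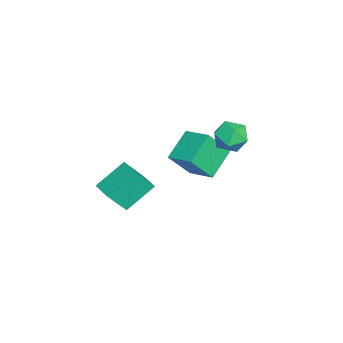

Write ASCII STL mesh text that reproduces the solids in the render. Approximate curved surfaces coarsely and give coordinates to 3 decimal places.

solid 
facet normal -0.125 0.206 0.971
outer loop
vertex -3.085 1.851 0.314
vertex -3.044 0.711 0.561
vertex -2.062 1.341 0.554
endloop
endfacet
facet normal 0.217 0.737 0.640
outer loop
vertex -3.085 1.851 0.314
vertex -2.062 1.341 0.554
vertex -2.138 2.118 -0.314
endloop
endfacet
facet normal -0.200 0.973 0.112
outer loop
vertex -3.085 1.851 0.314
vertex -2.138 2.118 -0.314
vertex -3.167 1.967 -0.844
endloop
endfacet
facet normal -0.801 0.587 0.116
outer loop
vertex -3.085 1.851 0.314
vertex -3.167 1.967 -0.844
vertex -3.727 1.097 -0.303
endloop
endfacet
facet normal -0.754 0.113 0.647
outer loop
vertex -3.085 1.851 0.314
vertex -3.727 1.097 -0.303
vertex -3.044 0.711 0.561
endloop
endfacet
facet normal 0.811 0.469 0.349
outer loop
vertex -2.138 2.118 -0.314
vertex -2.062 1.341 0.554
vertex -1.513 1.143 -0.457
endloop
endfacet
facet normal 0.257 -0.391 0.883
outer loop
vertex -2.062 1.341 0.554
vertex -3.044 0.711 0.561
vertex -2.073 0.273 0.084
endloop
endfacet
facet normal -0.761 -0.540 0.360
outer loop
vertex -3.044 0.711 0.561
vertex -3.727 1.097 -0.303
vertex -3.102 0.122 -0.446
endloop
endfacet
facet normal -0.836 0.228 -0.499
outer loop
vertex -3.727 1.097 -0.303
vertex -3.167 1.967 -0.844
vertex -3.178 0.899 -1.314
endloop
endfacet
facet normal 0.136 0.852 -0.506
outer loop
vertex -3.167 1.967 -0.844
vertex -2.138 2.118 -0.314
vertex -2.196 1.529 -1.321
endloop
endfacet
facet normal 0.801 -0.587 -0.116
outer loop
vertex -2.155 0.389 -1.074
vertex -1.513 1.143 -0.457
vertex -2.073 0.273 0.084
endloop
endfacet
facet normal 0.200 -0.973 -0.112
outer loop
vertex -2.155 0.389 -1.074
vertex -2.073 0.273 0.084
vertex -3.102 0.122 -0.446
endloop
endfacet
facet normal -0.217 -0.737 -0.640
outer loop
vertex -2.155 0.389 -1.074
vertex -3.102 0.122 -0.446
vertex -3.178 0.899 -1.314
endloop
endfacet
facet normal 0.125 -0.206 -0.971
outer loop
vertex -2.155 0.389 -1.074
vertex -3.178 0.899 -1.314
vertex -2.196 1.529 -1.321
endloop
endfacet
facet normal 0.754 -0.113 -0.647
outer loop
vertex -2.155 0.389 -1.074
vertex -2.196 1.529 -1.321
vertex -1.513 1.143 -0.457
endloop
endfacet
facet normal 0.836 -0.228 0.499
outer loop
vertex -2.073 0.273 0.084
vertex -1.513 1.143 -0.457
vertex -2.062 1.341 0.554
endloop
endfacet
facet normal -0.136 -0.852 0.506
outer loop
vertex -3.102 0.122 -0.446
vertex -2.073 0.273 0.084
vertex -3.044 0.711 0.561
endloop
endfacet
facet normal -0.811 -0.469 -0.349
outer loop
vertex -3.178 0.899 -1.314
vertex -3.102 0.122 -0.446
vertex -3.727 1.097 -0.303
endloop
endfacet
facet normal -0.257 0.391 -0.883
outer loop
vertex -2.196 1.529 -1.321
vertex -3.178 0.899 -1.314
vertex -3.167 1.967 -0.844
endloop
endfacet
facet normal 0.761 0.540 -0.360
outer loop
vertex -1.513 1.143 -0.457
vertex -2.196 1.529 -1.321
vertex -2.138 2.118 -0.314
endloop
endfacet
facet normal -0.804 -0.591 -0.072
outer loop
vertex 1.588 -4.099 -0.256
vertex 1.022 -3.155 -1.693
vertex 2.692 -5.441 -1.571
endloop
endfacet
facet normal 0.312 -0.521 0.794
outer loop
vertex 3.858 -4.585 -1.467
vertex 1.588 -4.099 -0.256
vertex 2.692 -5.441 -1.571
endloop
endfacet
facet normal -0.804 -0.591 -0.072
outer loop
vertex 2.692 -5.441 -1.571
vertex 1.022 -3.155 -1.693
vertex 2.127 -4.498 -3.009
endloop
endfacet
facet normal 0.506 -0.616 -0.603
outer loop
vertex 2.127 -4.498 -3.009
vertex 3.858 -4.585 -1.467
vertex 2.692 -5.441 -1.571
endloop
endfacet
facet normal -0.506 0.616 0.604
outer loop
vertex 1.588 -4.099 -0.256
vertex 2.188 -2.299 -1.589
vertex 1.022 -3.155 -1.693
endloop
endfacet
facet normal 0.312 -0.521 0.794
outer loop
vertex 2.753 -3.242 -0.151
vertex 1.588 -4.099 -0.256
vertex 3.858 -4.585 -1.467
endloop
endfacet
facet normal -0.507 0.616 0.603
outer loop
vertex 2.753 -3.242 -0.151
vertex 2.188 -2.299 -1.589
vertex 1.588 -4.099 -0.256
endloop
endfacet
facet normal -0.312 0.521 -0.794
outer loop
vertex 1.022 -3.155 -1.693
vertex 2.188 -2.299 -1.589
vertex 2.127 -4.498 -3.009
endloop
endfacet
facet normal 0.507 -0.615 -0.604
outer loop
vertex 3.292 -3.641 -2.904
vertex 3.858 -4.585 -1.467
vertex 2.127 -4.498 -3.009
endloop
endfacet
facet normal -0.312 0.521 -0.794
outer loop
vertex 2.127 -4.498 -3.009
vertex 2.188 -2.299 -1.589
vertex 3.292 -3.641 -2.904
endloop
endfacet
facet normal 0.804 0.591 0.072
outer loop
vertex 3.292 -3.641 -2.904
vertex 2.753 -3.242 -0.151
vertex 3.858 -4.585 -1.467
endloop
endfacet
facet normal 0.804 0.591 0.072
outer loop
vertex 2.188 -2.299 -1.589
vertex 2.753 -3.242 -0.151
vertex 3.292 -3.641 -2.904
endloop
endfacet
facet normal -0.339 0.524 -0.781
outer loop
vertex -5.44 -0.636 -3.364
vertex -4.381 0.848 -2.828
vertex -3.78 -1.38 -4.583
endloop
endfacet
facet normal -0.557 -0.781 -0.282
outer loop
vertex -3.039 -2.528 -2.872
vertex -5.44 -0.636 -3.364
vertex -3.78 -1.38 -4.583
endloop
endfacet
facet normal -0.339 0.524 -0.781
outer loop
vertex -3.78 -1.38 -4.583
vertex -4.381 0.848 -2.828
vertex -2.721 0.103 -4.047
endloop
endfacet
facet normal 0.758 -0.340 -0.557
outer loop
vertex -2.721 0.103 -4.047
vertex -3.039 -2.528 -2.872
vertex -3.78 -1.38 -4.583
endloop
endfacet
facet normal -0.758 0.340 0.556
outer loop
vertex -5.44 -0.636 -3.364
vertex -3.64 -0.3 -1.117
vertex -4.381 0.848 -2.828
endloop
endfacet
facet normal -0.558 -0.781 -0.282
outer loop
vertex -4.699 -1.783 -1.653
vertex -5.44 -0.636 -3.364
vertex -3.039 -2.528 -2.872
endloop
endfacet
facet normal -0.758 0.340 0.556
outer loop
vertex -4.699 -1.783 -1.653
vertex -3.64 -0.3 -1.117
vertex -5.44 -0.636 -3.364
endloop
endfacet
facet normal 0.558 0.781 0.282
outer loop
vertex -4.381 0.848 -2.828
vertex -3.64 -0.3 -1.117
vertex -2.721 0.103 -4.047
endloop
endfacet
facet normal 0.758 -0.340 -0.556
outer loop
vertex -1.98 -1.044 -2.336
vertex -3.039 -2.528 -2.872
vertex -2.721 0.103 -4.047
endloop
endfacet
facet normal 0.557 0.781 0.282
outer loop
vertex -2.721 0.103 -4.047
vertex -3.64 -0.3 -1.117
vertex -1.98 -1.044 -2.336
endloop
endfacet
facet normal 0.339 -0.524 0.781
outer loop
vertex -1.98 -1.044 -2.336
vertex -4.699 -1.783 -1.653
vertex -3.039 -2.528 -2.872
endloop
endfacet
facet normal 0.339 -0.524 0.781
outer loop
vertex -3.64 -0.3 -1.117
vertex -4.699 -1.783 -1.653
vertex -1.98 -1.044 -2.336
endloop
endfacet

endsolid


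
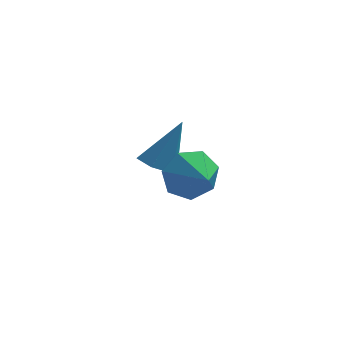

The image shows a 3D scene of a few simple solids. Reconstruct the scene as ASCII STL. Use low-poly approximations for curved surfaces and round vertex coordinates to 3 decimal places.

solid 
facet normal -0.413 -0.271 -0.869
outer loop
vertex -3.445 2.624 -2.361
vertex -4.011 2.518 -2.059
vertex -3.879 3.105 -2.305
endloop
endfacet
facet normal 0.718 0.670 -0.190
outer loop
vertex -3.445 2.624 -2.361
vertex -3.879 3.105 -2.305
vertex -3.309 2.982 -0.581
endloop
endfacet
facet normal -0.413 -0.271 -0.869
outer loop
vertex -3.879 3.105 -2.305
vertex -4.011 2.518 -2.059
vertex -4.445 2.999 -2.003
endloop
endfacet
facet normal -0.125 0.986 0.112
outer loop
vertex -3.879 3.105 -2.305
vertex -4.445 2.999 -2.003
vertex -3.309 2.982 -0.581
endloop
endfacet
facet normal -0.413 -0.272 -0.869
outer loop
vertex -4.445 2.999 -2.003
vertex -4.011 2.518 -2.059
vertex -4.577 2.413 -1.757
endloop
endfacet
facet normal -0.713 0.402 0.574
outer loop
vertex -4.445 2.999 -2.003
vertex -4.577 2.413 -1.757
vertex -3.309 2.982 -0.581
endloop
endfacet
facet normal -0.413 -0.273 -0.869
outer loop
vertex -4.577 2.413 -1.757
vertex -4.011 2.518 -2.059
vertex -4.143 1.932 -1.812
endloop
endfacet
facet normal -0.459 -0.498 0.736
outer loop
vertex -4.577 2.413 -1.757
vertex -4.143 1.932 -1.812
vertex -3.309 2.982 -0.581
endloop
endfacet
facet normal -0.412 -0.273 -0.869
outer loop
vertex -4.143 1.932 -1.812
vertex -4.011 2.518 -2.059
vertex -3.577 2.038 -2.114
endloop
endfacet
facet normal 0.384 -0.815 0.434
outer loop
vertex -4.143 1.932 -1.812
vertex -3.577 2.038 -2.114
vertex -3.309 2.982 -0.581
endloop
endfacet
facet normal -0.412 -0.273 -0.869
outer loop
vertex -3.577 2.038 -2.114
vertex -4.011 2.518 -2.059
vertex -3.445 2.624 -2.361
endloop
endfacet
facet normal 0.973 -0.231 -0.028
outer loop
vertex -3.577 2.038 -2.114
vertex -3.445 2.624 -2.361
vertex -3.309 2.982 -0.581
endloop
endfacet
facet normal -0.416 0.841 -0.347
outer loop
vertex -2.676 -0.03 0.051
vertex -2.985 -0.454 -0.605
vertex -3.339 -0.319 0.145
endloop
endfacet
facet normal 0.200 -0.143 0.969
outer loop
vertex -2.676 -0.03 0.051
vertex -3.339 -0.319 0.145
vertex -2.495 -1.446 -0.195
endloop
endfacet
facet normal -0.416 0.840 -0.348
outer loop
vertex -3.339 -0.319 0.145
vertex -2.985 -0.454 -0.605
vertex -3.735 -0.71 -0.326
endloop
endfacet
facet normal -0.389 -0.521 0.760
outer loop
vertex -3.339 -0.319 0.145
vertex -3.735 -0.71 -0.326
vertex -2.495 -1.446 -0.195
endloop
endfacet
facet normal -0.416 0.841 -0.347
outer loop
vertex -3.735 -0.71 -0.326
vertex -2.985 -0.454 -0.605
vertex -3.567 -0.908 -1.007
endloop
endfacet
facet normal -0.516 -0.848 0.119
outer loop
vertex -3.735 -0.71 -0.326
vertex -3.567 -0.908 -1.007
vertex -2.495 -1.446 -0.195
endloop
endfacet
facet normal -0.416 0.841 -0.347
outer loop
vertex -3.567 -0.908 -1.007
vertex -2.985 -0.454 -0.605
vertex -2.961 -0.764 -1.385
endloop
endfacet
facet normal -0.085 -0.878 -0.470
outer loop
vertex -3.567 -0.908 -1.007
vertex -2.961 -0.764 -1.385
vertex -2.495 -1.446 -0.195
endloop
endfacet
facet normal -0.416 0.841 -0.347
outer loop
vertex -2.961 -0.764 -1.385
vertex -2.985 -0.454 -0.605
vertex -2.373 -0.387 -1.176
endloop
endfacet
facet normal 0.578 -0.589 -0.564
outer loop
vertex -2.961 -0.764 -1.385
vertex -2.373 -0.387 -1.176
vertex -2.495 -1.446 -0.195
endloop
endfacet
facet normal -0.416 0.840 -0.347
outer loop
vertex -2.373 -0.387 -1.176
vertex -2.985 -0.454 -0.605
vertex -2.246 -0.06 -0.537
endloop
endfacet
facet normal 0.976 -0.198 -0.093
outer loop
vertex -2.373 -0.387 -1.176
vertex -2.246 -0.06 -0.537
vertex -2.495 -1.446 -0.195
endloop
endfacet
facet normal -0.416 0.840 -0.347
outer loop
vertex -2.246 -0.06 -0.537
vertex -2.985 -0.454 -0.605
vertex -2.676 -0.03 0.051
endloop
endfacet
facet normal 0.807 0.001 0.590
outer loop
vertex -2.246 -0.06 -0.537
vertex -2.676 -0.03 0.051
vertex -2.495 -1.446 -0.195
endloop
endfacet

endsolid


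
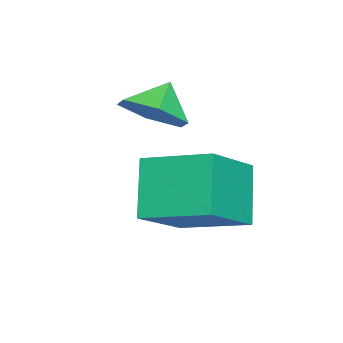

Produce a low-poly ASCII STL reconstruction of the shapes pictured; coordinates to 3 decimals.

solid 
facet normal 0.622 -0.208 -0.755
outer loop
vertex -0.116 -3.728 -0.696
vertex -0.671 -3.193 -1.301
vertex 0.065 -2.772 -0.81
endloop
endfacet
facet normal 0.217 0.075 0.973
outer loop
vertex -0.116 -3.728 -0.696
vertex 0.065 -2.772 -0.81
vertex -1.349 -2.967 -0.479
endloop
endfacet
facet normal 0.623 -0.209 -0.754
outer loop
vertex 0.065 -2.772 -0.81
vertex -0.671 -3.193 -1.301
vertex -0.49 -2.237 -1.416
endloop
endfacet
facet normal 0.044 0.768 0.639
outer loop
vertex 0.065 -2.772 -0.81
vertex -0.49 -2.237 -1.416
vertex -1.349 -2.967 -0.479
endloop
endfacet
facet normal 0.623 -0.209 -0.754
outer loop
vertex -0.49 -2.237 -1.416
vertex -0.671 -3.193 -1.301
vertex -1.226 -2.659 -1.907
endloop
endfacet
facet normal -0.557 0.821 0.129
outer loop
vertex -0.49 -2.237 -1.416
vertex -1.226 -2.659 -1.907
vertex -1.349 -2.967 -0.479
endloop
endfacet
facet normal 0.623 -0.209 -0.754
outer loop
vertex -1.226 -2.659 -1.907
vertex -0.671 -3.193 -1.301
vertex -1.407 -3.615 -1.792
endloop
endfacet
facet normal -0.983 0.181 -0.046
outer loop
vertex -1.226 -2.659 -1.907
vertex -1.407 -3.615 -1.792
vertex -1.349 -2.967 -0.479
endloop
endfacet
facet normal 0.622 -0.208 -0.755
outer loop
vertex -1.407 -3.615 -1.792
vertex -0.671 -3.193 -1.301
vertex -0.852 -4.15 -1.187
endloop
endfacet
facet normal -0.809 -0.513 0.289
outer loop
vertex -1.407 -3.615 -1.792
vertex -0.852 -4.15 -1.187
vertex -1.349 -2.967 -0.479
endloop
endfacet
facet normal 0.622 -0.208 -0.755
outer loop
vertex -0.852 -4.15 -1.187
vertex -0.671 -3.193 -1.301
vertex -0.116 -3.728 -0.696
endloop
endfacet
facet normal -0.208 -0.565 0.798
outer loop
vertex -0.852 -4.15 -1.187
vertex -0.116 -3.728 -0.696
vertex -1.349 -2.967 -0.479
endloop
endfacet
facet normal -0.819 0.252 -0.516
outer loop
vertex -0.351 -2.357 -2.929
vertex -0.112 -0.542 -2.423
vertex 0.635 -2.088 -4.362
endloop
endfacet
facet normal -0.126 -0.956 -0.266
outer loop
vertex 2.232 -2.578 -3.357
vertex -0.351 -2.357 -2.929
vertex 0.635 -2.088 -4.362
endloop
endfacet
facet normal -0.819 0.251 -0.516
outer loop
vertex 0.635 -2.088 -4.362
vertex -0.112 -0.542 -2.423
vertex 0.874 -0.272 -3.857
endloop
endfacet
facet normal 0.560 0.153 -0.815
outer loop
vertex 0.874 -0.272 -3.857
vertex 2.232 -2.578 -3.357
vertex 0.635 -2.088 -4.362
endloop
endfacet
facet normal -0.560 -0.153 0.814
outer loop
vertex -0.351 -2.357 -2.929
vertex 1.485 -1.032 -1.418
vertex -0.112 -0.542 -2.423
endloop
endfacet
facet normal -0.126 -0.956 -0.266
outer loop
vertex 1.246 -2.848 -1.923
vertex -0.351 -2.357 -2.929
vertex 2.232 -2.578 -3.357
endloop
endfacet
facet normal -0.560 -0.153 0.814
outer loop
vertex 1.246 -2.848 -1.923
vertex 1.485 -1.032 -1.418
vertex -0.351 -2.357 -2.929
endloop
endfacet
facet normal 0.126 0.956 0.266
outer loop
vertex -0.112 -0.542 -2.423
vertex 1.485 -1.032 -1.418
vertex 0.874 -0.272 -3.857
endloop
endfacet
facet normal 0.560 0.153 -0.814
outer loop
vertex 2.471 -0.763 -2.851
vertex 2.232 -2.578 -3.357
vertex 0.874 -0.272 -3.857
endloop
endfacet
facet normal 0.126 0.956 0.266
outer loop
vertex 0.874 -0.272 -3.857
vertex 1.485 -1.032 -1.418
vertex 2.471 -0.763 -2.851
endloop
endfacet
facet normal 0.819 -0.252 0.516
outer loop
vertex 2.471 -0.763 -2.851
vertex 1.246 -2.848 -1.923
vertex 2.232 -2.578 -3.357
endloop
endfacet
facet normal 0.819 -0.251 0.516
outer loop
vertex 1.485 -1.032 -1.418
vertex 1.246 -2.848 -1.923
vertex 2.471 -0.763 -2.851
endloop
endfacet

endsolid


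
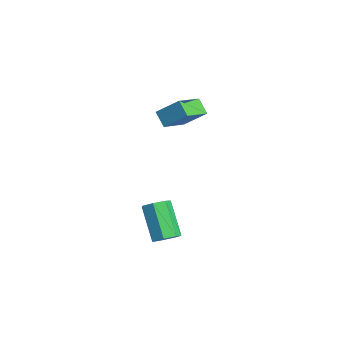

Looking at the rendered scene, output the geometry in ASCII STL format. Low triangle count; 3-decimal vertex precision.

solid 
facet normal 0.688 -0.025 -0.725
outer loop
vertex 2.703 -2.823 -2.316
vertex 2.244 -3.115 -2.741
vertex 2.373 -2.445 -2.642
endloop
endfacet
facet normal 0.472 0.775 0.421
outer loop
vertex 2.703 -2.823 -2.316
vertex 2.373 -2.445 -2.642
vertex 1.355 -2.773 -0.895
endloop
endfacet
facet normal 0.473 0.774 0.421
outer loop
vertex 1.355 -2.773 -0.895
vertex 2.373 -2.445 -2.642
vertex 1.025 -2.394 -1.221
endloop
endfacet
facet normal -0.687 0.026 0.726
outer loop
vertex 1.355 -2.773 -0.895
vertex 1.025 -2.394 -1.221
vertex 0.896 -3.065 -1.319
endloop
endfacet
facet normal 0.688 -0.025 -0.725
outer loop
vertex 2.373 -2.445 -2.642
vertex 2.244 -3.115 -2.741
vertex 1.946 -2.571 -3.043
endloop
endfacet
facet normal -0.135 0.977 -0.163
outer loop
vertex 2.373 -2.445 -2.642
vertex 1.946 -2.571 -3.043
vertex 1.025 -2.394 -1.221
endloop
endfacet
facet normal -0.135 0.977 -0.163
outer loop
vertex 1.025 -2.394 -1.221
vertex 1.946 -2.571 -3.043
vertex 0.598 -2.52 -1.621
endloop
endfacet
facet normal -0.688 0.026 0.726
outer loop
vertex 1.025 -2.394 -1.221
vertex 0.598 -2.52 -1.621
vertex 0.896 -3.065 -1.319
endloop
endfacet
facet normal 0.688 -0.025 -0.725
outer loop
vertex 1.946 -2.571 -3.043
vertex 2.244 -3.115 -2.741
vertex 1.744 -3.107 -3.216
endloop
endfacet
facet normal -0.642 0.444 -0.625
outer loop
vertex 1.946 -2.571 -3.043
vertex 1.744 -3.107 -3.216
vertex 0.598 -2.52 -1.621
endloop
endfacet
facet normal -0.642 0.444 -0.625
outer loop
vertex 0.598 -2.52 -1.621
vertex 1.744 -3.107 -3.216
vertex 0.395 -3.057 -1.794
endloop
endfacet
facet normal -0.688 0.026 0.726
outer loop
vertex 0.598 -2.52 -1.621
vertex 0.395 -3.057 -1.794
vertex 0.896 -3.065 -1.319
endloop
endfacet
facet normal 0.688 -0.026 -0.725
outer loop
vertex 1.744 -3.107 -3.216
vertex 2.244 -3.115 -2.741
vertex 1.918 -3.65 -3.031
endloop
endfacet
facet normal -0.665 -0.423 -0.616
outer loop
vertex 1.744 -3.107 -3.216
vertex 1.918 -3.65 -3.031
vertex 0.395 -3.057 -1.794
endloop
endfacet
facet normal -0.665 -0.424 -0.615
outer loop
vertex 0.395 -3.057 -1.794
vertex 1.918 -3.65 -3.031
vertex 0.57 -3.599 -1.609
endloop
endfacet
facet normal -0.688 0.026 0.726
outer loop
vertex 0.395 -3.057 -1.794
vertex 0.57 -3.599 -1.609
vertex 0.896 -3.065 -1.319
endloop
endfacet
facet normal 0.688 -0.026 -0.726
outer loop
vertex 1.918 -3.65 -3.031
vertex 2.244 -3.115 -2.741
vertex 2.338 -3.789 -2.628
endloop
endfacet
facet normal -0.186 -0.972 -0.141
outer loop
vertex 1.918 -3.65 -3.031
vertex 2.338 -3.789 -2.628
vertex 0.57 -3.599 -1.609
endloop
endfacet
facet normal -0.187 -0.972 -0.143
outer loop
vertex 0.57 -3.599 -1.609
vertex 2.338 -3.789 -2.628
vertex 0.99 -3.739 -1.206
endloop
endfacet
facet normal -0.688 0.026 0.726
outer loop
vertex 0.57 -3.599 -1.609
vertex 0.99 -3.739 -1.206
vertex 0.896 -3.065 -1.319
endloop
endfacet
facet normal 0.688 -0.026 -0.725
outer loop
vertex 2.338 -3.789 -2.628
vertex 2.244 -3.115 -2.741
vertex 2.687 -3.422 -2.31
endloop
endfacet
facet normal 0.432 -0.789 0.437
outer loop
vertex 2.338 -3.789 -2.628
vertex 2.687 -3.422 -2.31
vertex 0.99 -3.739 -1.206
endloop
endfacet
facet normal 0.432 -0.788 0.438
outer loop
vertex 0.99 -3.739 -1.206
vertex 2.687 -3.422 -2.31
vertex 1.339 -3.371 -0.888
endloop
endfacet
facet normal -0.688 0.026 0.725
outer loop
vertex 0.99 -3.739 -1.206
vertex 1.339 -3.371 -0.888
vertex 0.896 -3.065 -1.319
endloop
endfacet
facet normal 0.688 -0.026 -0.725
outer loop
vertex 2.687 -3.422 -2.31
vertex 2.244 -3.115 -2.741
vertex 2.703 -2.823 -2.316
endloop
endfacet
facet normal 0.725 -0.012 0.688
outer loop
vertex 2.687 -3.422 -2.31
vertex 2.703 -2.823 -2.316
vertex 1.339 -3.371 -0.888
endloop
endfacet
facet normal 0.725 -0.011 0.688
outer loop
vertex 1.339 -3.371 -0.888
vertex 2.703 -2.823 -2.316
vertex 1.355 -2.773 -0.895
endloop
endfacet
facet normal -0.687 0.027 0.726
outer loop
vertex 1.339 -3.371 -0.888
vertex 1.355 -2.773 -0.895
vertex 0.896 -3.065 -1.319
endloop
endfacet
facet normal -0.460 -0.604 -0.651
outer loop
vertex -1.039 -2.238 3.358
vertex -1.8 -0.937 2.688
vertex -0.348 -2.135 2.774
endloop
endfacet
facet normal 0.461 -0.789 0.407
outer loop
vertex 0.3 -1.283 3.692
vertex -1.039 -2.238 3.358
vertex -0.348 -2.135 2.774
endloop
endfacet
facet normal -0.460 -0.604 -0.651
outer loop
vertex -0.348 -2.135 2.774
vertex -1.8 -0.937 2.688
vertex -1.11 -0.833 2.104
endloop
endfacet
facet normal 0.759 0.114 -0.641
outer loop
vertex -1.11 -0.833 2.104
vertex 0.3 -1.283 3.692
vertex -0.348 -2.135 2.774
endloop
endfacet
facet normal -0.759 -0.114 0.641
outer loop
vertex -1.039 -2.238 3.358
vertex -1.152 -0.085 3.606
vertex -1.8 -0.937 2.688
endloop
endfacet
facet normal 0.462 -0.789 0.405
outer loop
vertex -0.39 -1.387 4.276
vertex -1.039 -2.238 3.358
vertex 0.3 -1.283 3.692
endloop
endfacet
facet normal -0.759 -0.114 0.642
outer loop
vertex -0.39 -1.387 4.276
vertex -1.152 -0.085 3.606
vertex -1.039 -2.238 3.358
endloop
endfacet
facet normal -0.462 0.789 -0.406
outer loop
vertex -1.8 -0.937 2.688
vertex -1.152 -0.085 3.606
vertex -1.11 -0.833 2.104
endloop
endfacet
facet normal 0.759 0.113 -0.642
outer loop
vertex -0.461 0.018 3.022
vertex 0.3 -1.283 3.692
vertex -1.11 -0.833 2.104
endloop
endfacet
facet normal -0.461 0.789 -0.406
outer loop
vertex -1.11 -0.833 2.104
vertex -1.152 -0.085 3.606
vertex -0.461 0.018 3.022
endloop
endfacet
facet normal 0.460 0.604 0.651
outer loop
vertex -0.461 0.018 3.022
vertex -0.39 -1.387 4.276
vertex 0.3 -1.283 3.692
endloop
endfacet
facet normal 0.460 0.604 0.651
outer loop
vertex -1.152 -0.085 3.606
vertex -0.39 -1.387 4.276
vertex -0.461 0.018 3.022
endloop
endfacet

endsolid


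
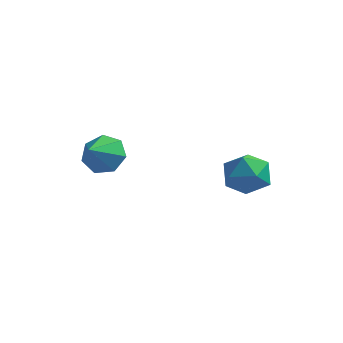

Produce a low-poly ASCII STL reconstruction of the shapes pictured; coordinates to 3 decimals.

solid 
facet normal -0.558 0.249 0.792
outer loop
vertex 0.975 2.104 -1.895
vertex 0.184 1.155 -2.154
vertex 1.174 0.962 -1.396
endloop
endfacet
facet normal 0.127 0.416 0.901
outer loop
vertex 0.975 2.104 -1.895
vertex 1.174 0.962 -1.396
vertex 2.145 1.634 -1.843
endloop
endfacet
facet normal 0.330 0.863 0.383
outer loop
vertex 0.975 2.104 -1.895
vertex 2.145 1.634 -1.843
vertex 1.754 2.242 -2.877
endloop
endfacet
facet normal -0.230 0.972 -0.046
outer loop
vertex 0.975 2.104 -1.895
vertex 1.754 2.242 -2.877
vertex 0.543 1.946 -3.07
endloop
endfacet
facet normal -0.779 0.593 0.207
outer loop
vertex 0.975 2.104 -1.895
vertex 0.543 1.946 -3.07
vertex 0.184 1.155 -2.154
endloop
endfacet
facet normal 0.512 -0.182 0.839
outer loop
vertex 2.145 1.634 -1.843
vertex 1.174 0.962 -1.396
vertex 2.077 0.394 -2.07
endloop
endfacet
facet normal -0.596 -0.453 0.663
outer loop
vertex 1.174 0.962 -1.396
vertex 0.184 1.155 -2.154
vertex 0.866 0.098 -2.263
endloop
endfacet
facet normal -0.953 0.104 -0.284
outer loop
vertex 0.184 1.155 -2.154
vertex 0.543 1.946 -3.07
vertex 0.475 0.706 -3.297
endloop
endfacet
facet normal -0.065 0.718 -0.693
outer loop
vertex 0.543 1.946 -3.07
vertex 1.754 2.242 -2.877
vertex 1.446 1.378 -3.744
endloop
endfacet
facet normal 0.840 0.542 0.001
outer loop
vertex 1.754 2.242 -2.877
vertex 2.145 1.634 -1.843
vertex 2.436 1.185 -2.986
endloop
endfacet
facet normal 0.230 -0.972 0.046
outer loop
vertex 1.645 0.236 -3.245
vertex 2.077 0.394 -2.07
vertex 0.866 0.098 -2.263
endloop
endfacet
facet normal -0.330 -0.863 -0.383
outer loop
vertex 1.645 0.236 -3.245
vertex 0.866 0.098 -2.263
vertex 0.475 0.706 -3.297
endloop
endfacet
facet normal -0.127 -0.416 -0.901
outer loop
vertex 1.645 0.236 -3.245
vertex 0.475 0.706 -3.297
vertex 1.446 1.378 -3.744
endloop
endfacet
facet normal 0.558 -0.249 -0.792
outer loop
vertex 1.645 0.236 -3.245
vertex 1.446 1.378 -3.744
vertex 2.436 1.185 -2.986
endloop
endfacet
facet normal 0.779 -0.593 -0.207
outer loop
vertex 1.645 0.236 -3.245
vertex 2.436 1.185 -2.986
vertex 2.077 0.394 -2.07
endloop
endfacet
facet normal 0.065 -0.718 0.693
outer loop
vertex 0.866 0.098 -2.263
vertex 2.077 0.394 -2.07
vertex 1.174 0.962 -1.396
endloop
endfacet
facet normal -0.840 -0.542 -0.001
outer loop
vertex 0.475 0.706 -3.297
vertex 0.866 0.098 -2.263
vertex 0.184 1.155 -2.154
endloop
endfacet
facet normal -0.512 0.182 -0.839
outer loop
vertex 1.446 1.378 -3.744
vertex 0.475 0.706 -3.297
vertex 0.543 1.946 -3.07
endloop
endfacet
facet normal 0.596 0.453 -0.663
outer loop
vertex 2.436 1.185 -2.986
vertex 1.446 1.378 -3.744
vertex 1.754 2.242 -2.877
endloop
endfacet
facet normal 0.953 -0.104 0.284
outer loop
vertex 2.077 0.394 -2.07
vertex 2.436 1.185 -2.986
vertex 2.145 1.634 -1.843
endloop
endfacet
facet normal 0.037 0.794 -0.606
outer loop
vertex -3.363 -2.047 0.249
vertex -3.959 -2.583 -0.489
vertex -4.3 -1.945 0.326
endloop
endfacet
facet normal 0.094 0.115 0.989
outer loop
vertex -3.363 -2.047 0.249
vertex -4.3 -1.945 0.326
vertex -4.021 -3.917 0.529
endloop
endfacet
facet normal 0.037 0.794 -0.606
outer loop
vertex -4.3 -1.945 0.326
vertex -3.959 -2.583 -0.489
vertex -4.98 -2.323 -0.211
endloop
endfacet
facet normal -0.618 -0.006 0.787
outer loop
vertex -4.3 -1.945 0.326
vertex -4.98 -2.323 -0.211
vertex -4.021 -3.917 0.529
endloop
endfacet
facet normal 0.037 0.794 -0.607
outer loop
vertex -4.98 -2.323 -0.211
vertex -3.959 -2.583 -0.489
vertex -4.892 -2.897 -0.957
endloop
endfacet
facet normal -0.878 -0.424 0.223
outer loop
vertex -4.98 -2.323 -0.211
vertex -4.892 -2.897 -0.957
vertex -4.021 -3.917 0.529
endloop
endfacet
facet normal 0.036 0.795 -0.606
outer loop
vertex -4.892 -2.897 -0.957
vertex -3.959 -2.583 -0.489
vertex -4.101 -3.234 -1.352
endloop
endfacet
facet normal -0.491 -0.825 -0.279
outer loop
vertex -4.892 -2.897 -0.957
vertex -4.101 -3.234 -1.352
vertex -4.021 -3.917 0.529
endloop
endfacet
facet normal 0.037 0.795 -0.606
outer loop
vertex -4.101 -3.234 -1.352
vertex -3.959 -2.583 -0.489
vertex -3.203 -3.081 -1.096
endloop
endfacet
facet normal 0.251 -0.906 -0.340
outer loop
vertex -4.101 -3.234 -1.352
vertex -3.203 -3.081 -1.096
vertex -4.021 -3.917 0.529
endloop
endfacet
facet normal 0.037 0.795 -0.606
outer loop
vertex -3.203 -3.081 -1.096
vertex -3.959 -2.583 -0.489
vertex -2.875 -2.553 -0.384
endloop
endfacet
facet normal 0.790 -0.607 0.086
outer loop
vertex -3.203 -3.081 -1.096
vertex -2.875 -2.553 -0.384
vertex -4.021 -3.917 0.529
endloop
endfacet
facet normal 0.037 0.794 -0.607
outer loop
vertex -2.875 -2.553 -0.384
vertex -3.959 -2.583 -0.489
vertex -3.363 -2.047 0.249
endloop
endfacet
facet normal 0.720 -0.152 0.677
outer loop
vertex -2.875 -2.553 -0.384
vertex -3.363 -2.047 0.249
vertex -4.021 -3.917 0.529
endloop
endfacet

endsolid


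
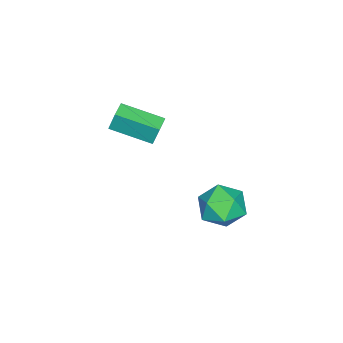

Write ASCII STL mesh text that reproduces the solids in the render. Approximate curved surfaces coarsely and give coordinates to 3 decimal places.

solid 
facet normal -0.986 -0.165 0.026
outer loop
vertex -3.612 -2.469 3.987
vertex -3.95 -0.544 3.4
vertex -3.587 -2.783 2.943
endloop
endfacet
facet normal 0.166 -0.943 0.288
outer loop
vertex -2.71 -2.636 2.92
vertex -3.612 -2.469 3.987
vertex -3.587 -2.783 2.943
endloop
endfacet
facet normal -0.986 -0.165 0.026
outer loop
vertex -3.587 -2.783 2.943
vertex -3.95 -0.544 3.4
vertex -3.925 -0.858 2.356
endloop
endfacet
facet normal 0.023 -0.288 -0.957
outer loop
vertex -3.925 -0.858 2.356
vertex -2.71 -2.636 2.92
vertex -3.587 -2.783 2.943
endloop
endfacet
facet normal -0.023 0.288 0.957
outer loop
vertex -3.612 -2.469 3.987
vertex -3.073 -0.397 3.377
vertex -3.95 -0.544 3.4
endloop
endfacet
facet normal 0.166 -0.943 0.288
outer loop
vertex -2.735 -2.322 3.964
vertex -3.612 -2.469 3.987
vertex -2.71 -2.636 2.92
endloop
endfacet
facet normal -0.023 0.288 0.957
outer loop
vertex -2.735 -2.322 3.964
vertex -3.073 -0.397 3.377
vertex -3.612 -2.469 3.987
endloop
endfacet
facet normal -0.166 0.943 -0.288
outer loop
vertex -3.95 -0.544 3.4
vertex -3.073 -0.397 3.377
vertex -3.925 -0.858 2.356
endloop
endfacet
facet normal 0.023 -0.288 -0.957
outer loop
vertex -3.048 -0.711 2.333
vertex -2.71 -2.636 2.92
vertex -3.925 -0.858 2.356
endloop
endfacet
facet normal -0.166 0.943 -0.288
outer loop
vertex -3.925 -0.858 2.356
vertex -3.073 -0.397 3.377
vertex -3.048 -0.711 2.333
endloop
endfacet
facet normal 0.986 0.165 -0.026
outer loop
vertex -3.048 -0.711 2.333
vertex -2.735 -2.322 3.964
vertex -2.71 -2.636 2.92
endloop
endfacet
facet normal 0.986 0.165 -0.026
outer loop
vertex -3.073 -0.397 3.377
vertex -2.735 -2.322 3.964
vertex -3.048 -0.711 2.333
endloop
endfacet
facet normal -0.824 -0.131 0.551
outer loop
vertex -2.439 3.719 1.345
vertex -2.554 2.65 0.918
vertex -1.938 2.825 1.881
endloop
endfacet
facet normal -0.371 0.316 0.873
outer loop
vertex -2.439 3.719 1.345
vertex -1.938 2.825 1.881
vertex -1.366 3.824 1.763
endloop
endfacet
facet normal -0.253 0.865 0.433
outer loop
vertex -2.439 3.719 1.345
vertex -1.366 3.824 1.763
vertex -1.628 4.266 0.727
endloop
endfacet
facet normal -0.633 0.757 -0.160
outer loop
vertex -2.439 3.719 1.345
vertex -1.628 4.266 0.727
vertex -2.363 3.541 0.205
endloop
endfacet
facet normal -0.986 0.141 -0.088
outer loop
vertex -2.439 3.719 1.345
vertex -2.363 3.541 0.205
vertex -2.554 2.65 0.918
endloop
endfacet
facet normal 0.247 -0.027 0.969
outer loop
vertex -1.366 3.824 1.763
vertex -1.938 2.825 1.881
vertex -0.817 2.819 1.595
endloop
endfacet
facet normal -0.486 -0.751 0.447
outer loop
vertex -1.938 2.825 1.881
vertex -2.554 2.65 0.918
vertex -1.552 2.094 1.073
endloop
endfacet
facet normal -0.747 -0.310 -0.588
outer loop
vertex -2.554 2.65 0.918
vertex -2.363 3.541 0.205
vertex -1.814 2.536 0.037
endloop
endfacet
facet normal -0.176 0.687 -0.705
outer loop
vertex -2.363 3.541 0.205
vertex -1.628 4.266 0.727
vertex -1.242 3.535 -0.081
endloop
endfacet
facet normal 0.438 0.861 0.257
outer loop
vertex -1.628 4.266 0.727
vertex -1.366 3.824 1.763
vertex -0.626 3.71 0.882
endloop
endfacet
facet normal 0.633 -0.757 0.160
outer loop
vertex -0.741 2.641 0.455
vertex -0.817 2.819 1.595
vertex -1.552 2.094 1.073
endloop
endfacet
facet normal 0.253 -0.865 -0.433
outer loop
vertex -0.741 2.641 0.455
vertex -1.552 2.094 1.073
vertex -1.814 2.536 0.037
endloop
endfacet
facet normal 0.371 -0.316 -0.873
outer loop
vertex -0.741 2.641 0.455
vertex -1.814 2.536 0.037
vertex -1.242 3.535 -0.081
endloop
endfacet
facet normal 0.824 0.131 -0.551
outer loop
vertex -0.741 2.641 0.455
vertex -1.242 3.535 -0.081
vertex -0.626 3.71 0.882
endloop
endfacet
facet normal 0.986 -0.141 0.088
outer loop
vertex -0.741 2.641 0.455
vertex -0.626 3.71 0.882
vertex -0.817 2.819 1.595
endloop
endfacet
facet normal 0.176 -0.687 0.705
outer loop
vertex -1.552 2.094 1.073
vertex -0.817 2.819 1.595
vertex -1.938 2.825 1.881
endloop
endfacet
facet normal -0.438 -0.861 -0.257
outer loop
vertex -1.814 2.536 0.037
vertex -1.552 2.094 1.073
vertex -2.554 2.65 0.918
endloop
endfacet
facet normal -0.247 0.027 -0.969
outer loop
vertex -1.242 3.535 -0.081
vertex -1.814 2.536 0.037
vertex -2.363 3.541 0.205
endloop
endfacet
facet normal 0.486 0.751 -0.447
outer loop
vertex -0.626 3.71 0.882
vertex -1.242 3.535 -0.081
vertex -1.628 4.266 0.727
endloop
endfacet
facet normal 0.747 0.310 0.588
outer loop
vertex -0.817 2.819 1.595
vertex -0.626 3.71 0.882
vertex -1.366 3.824 1.763
endloop
endfacet

endsolid


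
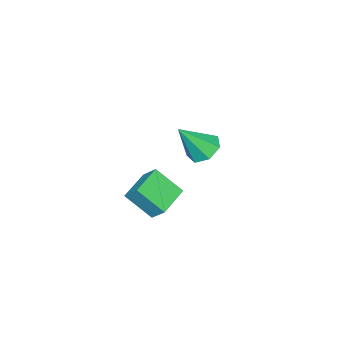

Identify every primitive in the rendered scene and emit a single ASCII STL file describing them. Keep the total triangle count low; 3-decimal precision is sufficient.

solid 
facet normal -0.978 -0.063 0.198
outer loop
vertex 2.438 -0.741 -0.425
vertex 2.13 0.507 -1.553
vertex 2.325 -1.49 -1.223
endloop
endfacet
facet normal 0.180 -0.730 0.660
outer loop
vertex 3.93 -1.387 -1.547
vertex 2.438 -0.741 -0.425
vertex 2.325 -1.49 -1.223
endloop
endfacet
facet normal -0.978 -0.063 0.198
outer loop
vertex 2.325 -1.49 -1.223
vertex 2.13 0.507 -1.553
vertex 2.017 -0.242 -2.351
endloop
endfacet
facet normal -0.103 -0.681 -0.725
outer loop
vertex 2.017 -0.242 -2.351
vertex 3.93 -1.387 -1.547
vertex 2.325 -1.49 -1.223
endloop
endfacet
facet normal 0.103 0.681 0.725
outer loop
vertex 2.438 -0.741 -0.425
vertex 3.735 0.61 -1.877
vertex 2.13 0.507 -1.553
endloop
endfacet
facet normal 0.180 -0.730 0.660
outer loop
vertex 4.043 -0.638 -0.749
vertex 2.438 -0.741 -0.425
vertex 3.93 -1.387 -1.547
endloop
endfacet
facet normal 0.103 0.681 0.725
outer loop
vertex 4.043 -0.638 -0.749
vertex 3.735 0.61 -1.877
vertex 2.438 -0.741 -0.425
endloop
endfacet
facet normal -0.180 0.730 -0.660
outer loop
vertex 2.13 0.507 -1.553
vertex 3.735 0.61 -1.877
vertex 2.017 -0.242 -2.351
endloop
endfacet
facet normal -0.103 -0.681 -0.725
outer loop
vertex 3.622 -0.139 -2.675
vertex 3.93 -1.387 -1.547
vertex 2.017 -0.242 -2.351
endloop
endfacet
facet normal -0.180 0.730 -0.660
outer loop
vertex 2.017 -0.242 -2.351
vertex 3.735 0.61 -1.877
vertex 3.622 -0.139 -2.675
endloop
endfacet
facet normal 0.978 0.063 -0.198
outer loop
vertex 3.622 -0.139 -2.675
vertex 4.043 -0.638 -0.749
vertex 3.93 -1.387 -1.547
endloop
endfacet
facet normal 0.978 0.063 -0.198
outer loop
vertex 3.735 0.61 -1.877
vertex 4.043 -0.638 -0.749
vertex 3.622 -0.139 -2.675
endloop
endfacet
facet normal -0.484 0.353 -0.801
outer loop
vertex 4.171 2.453 2.586
vertex 3.428 2.407 3.015
vertex 3.982 3.064 2.97
endloop
endfacet
facet normal 0.958 0.286 0.017
outer loop
vertex 4.171 2.453 2.586
vertex 3.982 3.064 2.97
vertex 4.352 1.733 4.545
endloop
endfacet
facet normal -0.484 0.353 -0.801
outer loop
vertex 3.982 3.064 2.97
vertex 3.428 2.407 3.015
vertex 3.375 3.18 3.388
endloop
endfacet
facet normal 0.481 0.722 0.497
outer loop
vertex 3.982 3.064 2.97
vertex 3.375 3.18 3.388
vertex 4.352 1.733 4.545
endloop
endfacet
facet normal -0.484 0.353 -0.800
outer loop
vertex 3.375 3.18 3.388
vertex 3.428 2.407 3.015
vertex 2.808 2.715 3.526
endloop
endfacet
facet normal -0.220 0.514 0.829
outer loop
vertex 3.375 3.18 3.388
vertex 2.808 2.715 3.526
vertex 4.352 1.733 4.545
endloop
endfacet
facet normal -0.484 0.353 -0.800
outer loop
vertex 2.808 2.715 3.526
vertex 3.428 2.407 3.015
vertex 2.708 2.018 3.279
endloop
endfacet
facet normal -0.620 -0.182 0.764
outer loop
vertex 2.808 2.715 3.526
vertex 2.708 2.018 3.279
vertex 4.352 1.733 4.545
endloop
endfacet
facet normal -0.484 0.353 -0.801
outer loop
vertex 2.708 2.018 3.279
vertex 3.428 2.407 3.015
vertex 3.15 1.614 2.834
endloop
endfacet
facet normal -0.415 -0.840 0.350
outer loop
vertex 2.708 2.018 3.279
vertex 3.15 1.614 2.834
vertex 4.352 1.733 4.545
endloop
endfacet
facet normal -0.485 0.353 -0.800
outer loop
vertex 3.15 1.614 2.834
vertex 3.428 2.407 3.015
vertex 3.801 1.808 2.525
endloop
endfacet
facet normal 0.240 -0.966 -0.101
outer loop
vertex 3.15 1.614 2.834
vertex 3.801 1.808 2.525
vertex 4.352 1.733 4.545
endloop
endfacet
facet normal -0.484 0.353 -0.800
outer loop
vertex 3.801 1.808 2.525
vertex 3.428 2.407 3.015
vertex 4.171 2.453 2.586
endloop
endfacet
facet normal 0.850 -0.464 -0.249
outer loop
vertex 3.801 1.808 2.525
vertex 4.171 2.453 2.586
vertex 4.352 1.733 4.545
endloop
endfacet

endsolid
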